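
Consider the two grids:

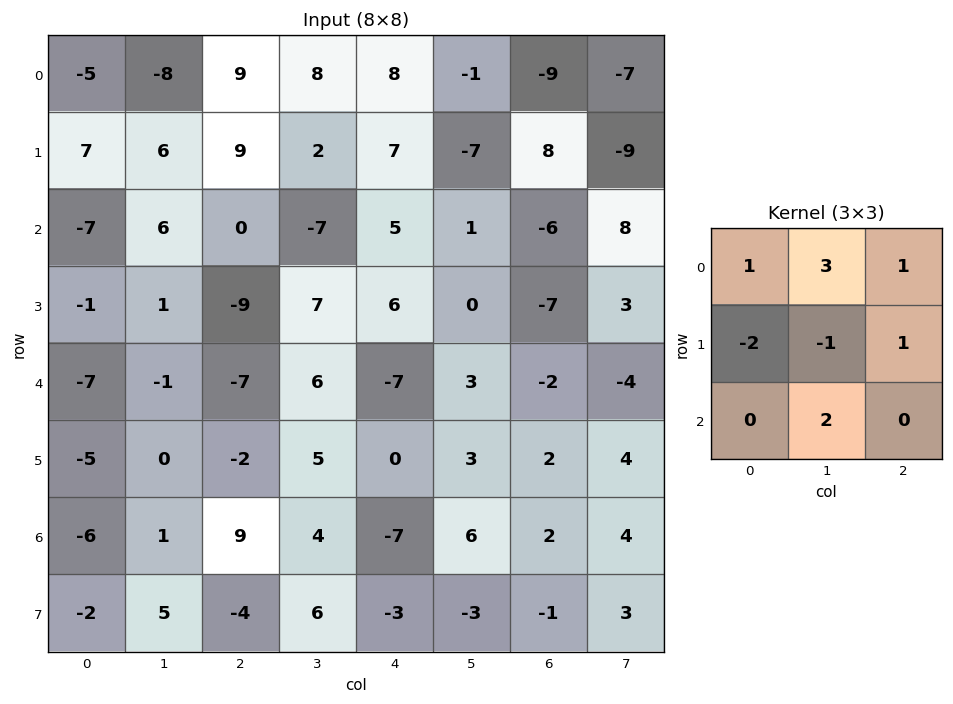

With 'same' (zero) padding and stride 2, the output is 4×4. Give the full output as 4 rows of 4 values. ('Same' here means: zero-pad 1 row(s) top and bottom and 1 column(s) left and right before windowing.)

Output[0,0]: The receptive field on the zero-padded input at this output position is [0 0 0 / 0 -5 -8 / 0 7 6]. Elementwise product with the kernel and sum: 0·1 + 0·3 + 0·1 + 0·-2 + -5·-1 + -8·1 + 7·2.
Output[0,1]: The receptive field on the zero-padded input at this output position is [0 0 0 / -8 9 8 / 6 9 2]. Elementwise product with the kernel and sum: 0·1 + 0·3 + 0·1 + -8·-2 + 9·-1 + 8·1 + 9·2.

11 33 -11 20
38 -2 38 6
-6 -8 23 -22
-12 -16 7 1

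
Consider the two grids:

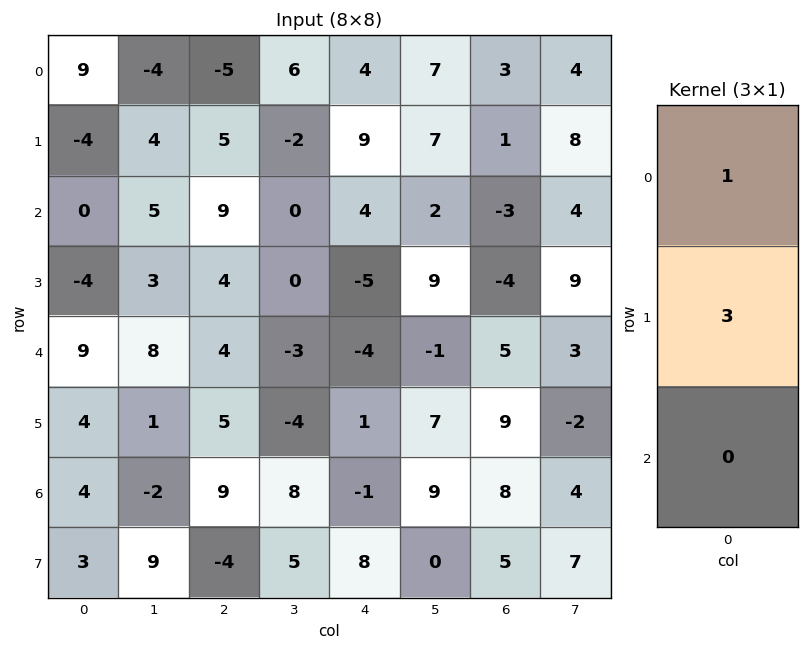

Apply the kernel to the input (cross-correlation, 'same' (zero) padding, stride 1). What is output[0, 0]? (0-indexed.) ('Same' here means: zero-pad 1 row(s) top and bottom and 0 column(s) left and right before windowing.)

27

The receptive field on the zero-padded input at this output position is [0 / 9 / -4]. Elementwise product with the kernel and sum: 0·1 + 9·3.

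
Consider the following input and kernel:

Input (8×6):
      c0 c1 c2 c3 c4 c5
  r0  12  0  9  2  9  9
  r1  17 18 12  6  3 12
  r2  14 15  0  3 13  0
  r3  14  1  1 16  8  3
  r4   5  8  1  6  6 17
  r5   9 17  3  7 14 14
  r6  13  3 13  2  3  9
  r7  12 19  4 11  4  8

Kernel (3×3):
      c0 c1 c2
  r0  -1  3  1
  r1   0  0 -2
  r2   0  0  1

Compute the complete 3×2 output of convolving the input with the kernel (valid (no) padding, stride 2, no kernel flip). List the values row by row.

-27 13
30 12
27 -2

Output[0,0]: The receptive field on the input at this output position is [12 0 9 / 17 18 12 / 14 15 0]. Elementwise product with the kernel and sum: 12·-1 + 0·3 + 9·1 + 12·-2 + 0·1.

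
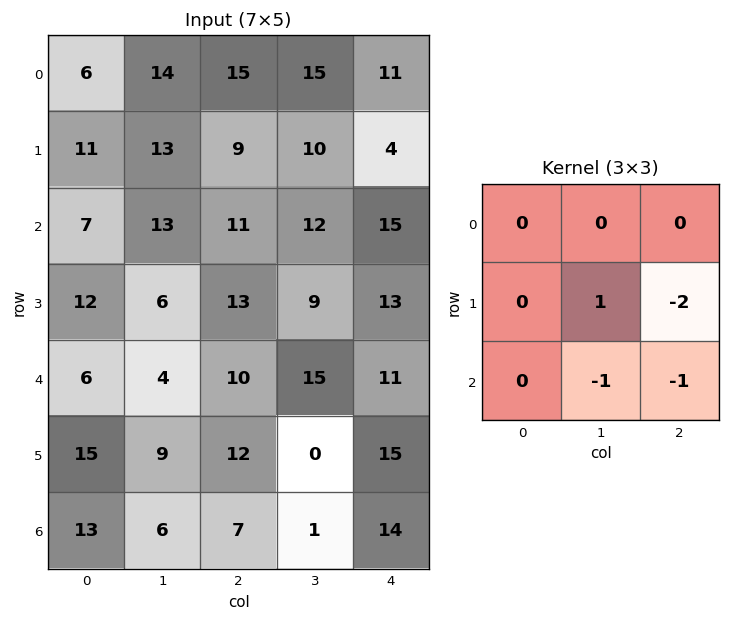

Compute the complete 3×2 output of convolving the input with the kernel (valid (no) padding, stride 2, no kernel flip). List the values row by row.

Output[0,0]: The receptive field on the input at this output position is [6 14 15 / 11 13 9 / 7 13 11]. Elementwise product with the kernel and sum: 13·1 + 9·-2 + 13·-1 + 11·-1.

-29 -25
-34 -43
-28 -45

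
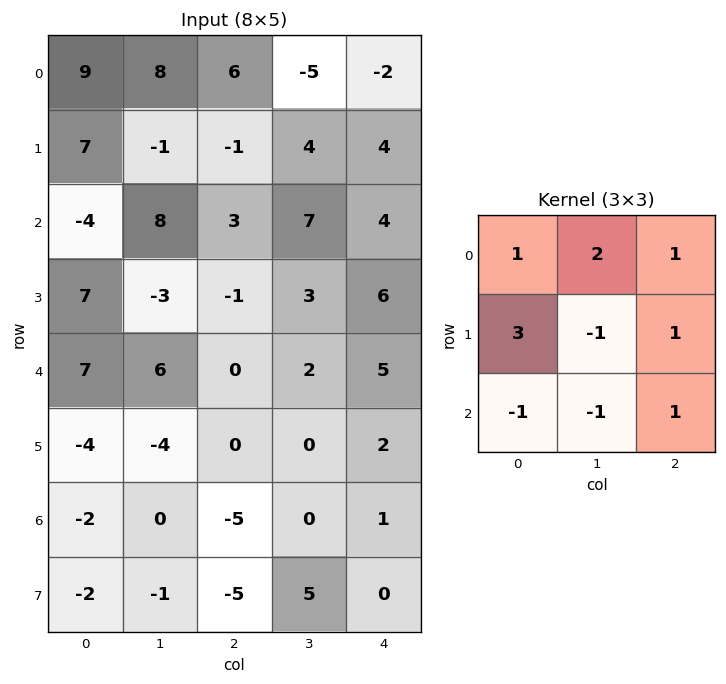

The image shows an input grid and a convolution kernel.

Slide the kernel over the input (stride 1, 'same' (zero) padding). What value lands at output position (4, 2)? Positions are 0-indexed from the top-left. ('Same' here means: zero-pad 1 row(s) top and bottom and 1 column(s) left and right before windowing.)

The receptive field on the zero-padded input at this output position is [-3 -1 3 / 6 0 2 / -4 0 0]. Elementwise product with the kernel and sum: -3·1 + -1·2 + 3·1 + 6·3 + 0·-1 + 2·1 + -4·-1 + 0·-1 + 0·1.

22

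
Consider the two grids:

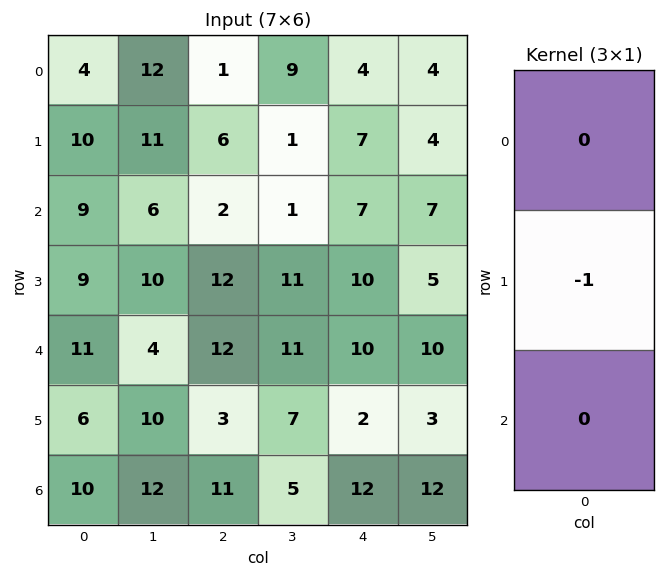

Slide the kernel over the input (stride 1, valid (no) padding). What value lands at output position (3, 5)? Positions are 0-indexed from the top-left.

-10

The receptive field on the input at this output position is [5 / 10 / 3]. Elementwise product with the kernel and sum: 10·-1.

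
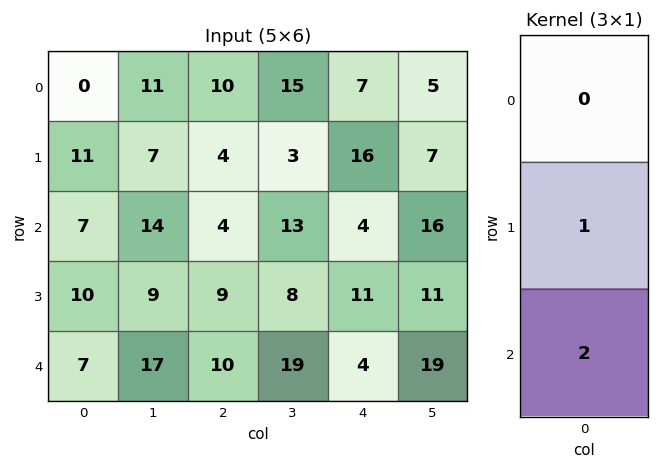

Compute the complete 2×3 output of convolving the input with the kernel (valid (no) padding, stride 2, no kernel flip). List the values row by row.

25 12 24
24 29 19

Output[0,0]: The receptive field on the input at this output position is [0 / 11 / 7]. Elementwise product with the kernel and sum: 11·1 + 7·2.
Output[0,1]: The receptive field on the input at this output position is [10 / 4 / 4]. Elementwise product with the kernel and sum: 4·1 + 4·2.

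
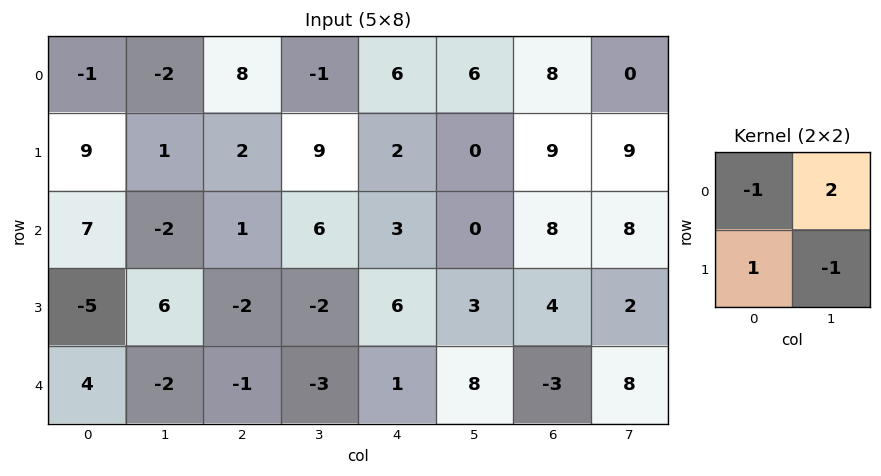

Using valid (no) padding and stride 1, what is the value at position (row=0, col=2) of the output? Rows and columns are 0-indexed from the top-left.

The receptive field on the input at this output position is [8 -1 / 2 9]. Elementwise product with the kernel and sum: 8·-1 + -1·2 + 2·1 + 9·-1.

-17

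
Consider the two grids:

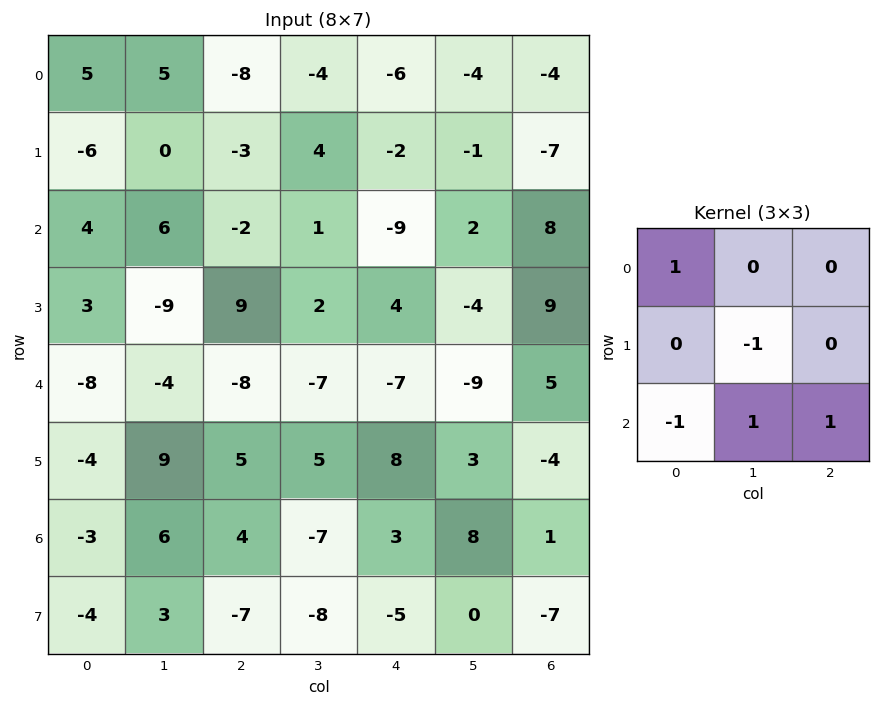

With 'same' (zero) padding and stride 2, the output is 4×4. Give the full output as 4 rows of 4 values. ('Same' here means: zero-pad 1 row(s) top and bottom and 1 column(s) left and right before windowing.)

-11 9 -1 -2
-10 22 11 4
13 0 15 -16
2 -13 5 -5

Output[0,0]: The receptive field on the zero-padded input at this output position is [0 0 0 / 0 5 5 / 0 -6 0]. Elementwise product with the kernel and sum: 0·1 + 5·-1 + 0·-1 + -6·1 + 0·1.
Output[0,1]: The receptive field on the zero-padded input at this output position is [0 0 0 / 5 -8 -4 / 0 -3 4]. Elementwise product with the kernel and sum: 0·1 + -8·-1 + 0·-1 + -3·1 + 4·1.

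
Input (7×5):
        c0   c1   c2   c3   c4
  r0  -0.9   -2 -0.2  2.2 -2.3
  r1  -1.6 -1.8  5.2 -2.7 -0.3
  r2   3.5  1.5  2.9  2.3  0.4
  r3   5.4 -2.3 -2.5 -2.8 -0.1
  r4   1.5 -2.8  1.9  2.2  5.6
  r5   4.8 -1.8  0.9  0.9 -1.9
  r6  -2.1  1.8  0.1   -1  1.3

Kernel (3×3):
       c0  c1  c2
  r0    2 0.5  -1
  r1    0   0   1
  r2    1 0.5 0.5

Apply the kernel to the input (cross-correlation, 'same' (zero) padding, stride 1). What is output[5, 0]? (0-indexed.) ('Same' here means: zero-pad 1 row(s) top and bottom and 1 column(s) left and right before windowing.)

1.6

The receptive field on the zero-padded input at this output position is [0 1.5 -2.8 / 0 4.8 -1.8 / 0 -2.1 1.8]. Elementwise product with the kernel and sum: 0·2 + 1.5·0.5 + -2.8·-1 + -1.8·1 + 0·1 + -2.1·0.5 + 1.8·0.5.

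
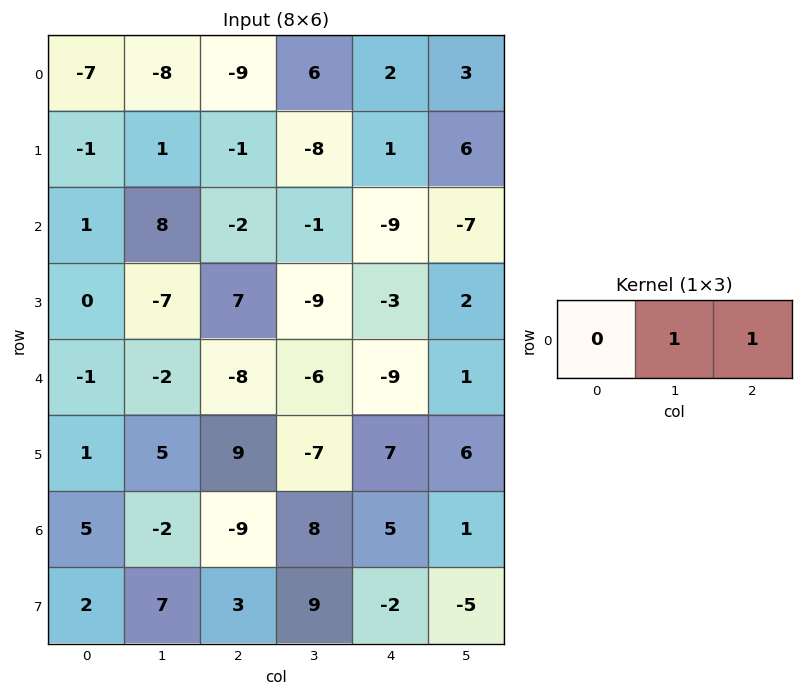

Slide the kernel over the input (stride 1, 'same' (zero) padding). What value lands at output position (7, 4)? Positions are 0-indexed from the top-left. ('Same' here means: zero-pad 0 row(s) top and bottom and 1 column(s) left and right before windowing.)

The receptive field on the zero-padded input at this output position is [9 -2 -5]. Elementwise product with the kernel and sum: -2·1 + -5·1.

-7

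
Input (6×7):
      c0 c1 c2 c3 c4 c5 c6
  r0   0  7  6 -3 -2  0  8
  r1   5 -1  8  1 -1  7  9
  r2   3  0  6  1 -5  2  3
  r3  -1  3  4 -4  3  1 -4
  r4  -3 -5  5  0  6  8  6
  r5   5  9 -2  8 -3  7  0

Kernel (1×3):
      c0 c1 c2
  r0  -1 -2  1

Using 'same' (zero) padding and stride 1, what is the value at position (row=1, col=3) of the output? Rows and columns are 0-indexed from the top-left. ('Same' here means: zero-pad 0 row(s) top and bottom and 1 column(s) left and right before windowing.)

-11

The receptive field on the zero-padded input at this output position is [8 1 -1]. Elementwise product with the kernel and sum: 8·-1 + 1·-2 + -1·1.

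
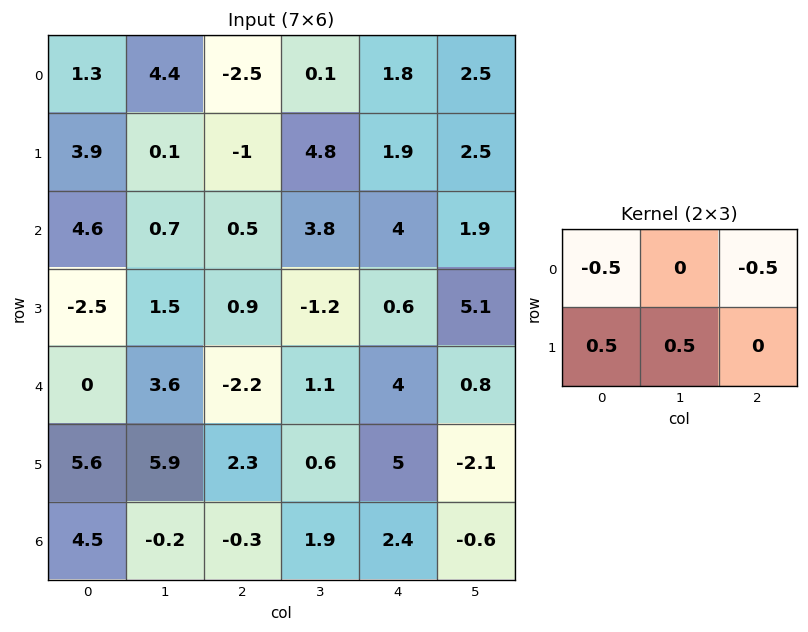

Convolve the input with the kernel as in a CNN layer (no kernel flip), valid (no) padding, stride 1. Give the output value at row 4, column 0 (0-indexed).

The receptive field on the input at this output position is [0 3.6 -2.2 / 5.6 5.9 2.3]. Elementwise product with the kernel and sum: 0·-0.5 + -2.2·-0.5 + 5.6·0.5 + 5.9·0.5.

6.85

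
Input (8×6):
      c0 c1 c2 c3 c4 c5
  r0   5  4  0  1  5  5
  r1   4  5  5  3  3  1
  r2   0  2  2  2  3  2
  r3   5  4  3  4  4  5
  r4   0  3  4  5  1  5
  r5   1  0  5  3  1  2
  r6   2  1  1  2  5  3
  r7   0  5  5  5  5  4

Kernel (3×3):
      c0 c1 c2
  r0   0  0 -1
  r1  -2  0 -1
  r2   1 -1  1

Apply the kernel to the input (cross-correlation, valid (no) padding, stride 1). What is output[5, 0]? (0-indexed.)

-10

The receptive field on the input at this output position is [1 0 5 / 2 1 1 / 0 5 5]. Elementwise product with the kernel and sum: 5·-1 + 2·-2 + 1·-1 + 0·1 + 5·-1 + 5·1.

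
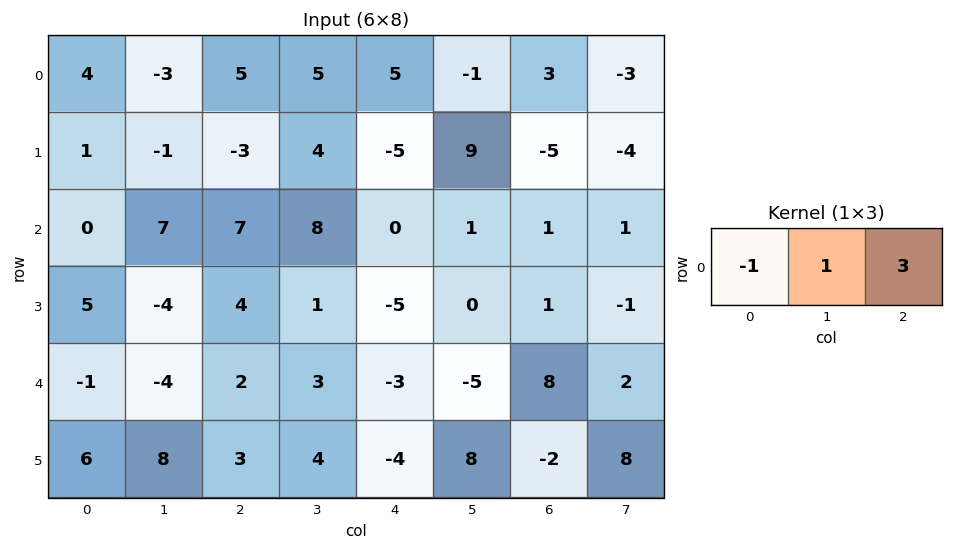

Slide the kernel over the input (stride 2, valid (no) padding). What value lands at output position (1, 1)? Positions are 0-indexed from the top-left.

1

The receptive field on the input at this output position is [7 8 0]. Elementwise product with the kernel and sum: 7·-1 + 8·1 + 0·3.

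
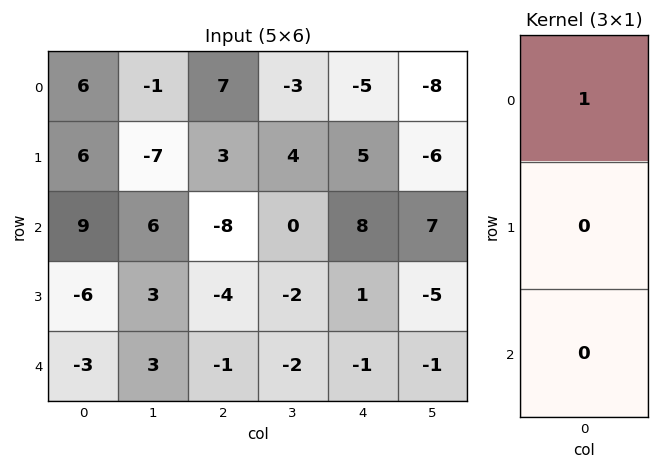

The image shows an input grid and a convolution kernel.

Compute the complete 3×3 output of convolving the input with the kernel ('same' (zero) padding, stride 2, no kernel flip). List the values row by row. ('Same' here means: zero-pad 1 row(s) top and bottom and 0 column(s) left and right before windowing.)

0 0 0
6 3 5
-6 -4 1

Output[0,0]: The receptive field on the zero-padded input at this output position is [0 / 6 / 6]. Elementwise product with the kernel and sum: 0·1.
Output[0,1]: The receptive field on the zero-padded input at this output position is [0 / 7 / 3]. Elementwise product with the kernel and sum: 0·1.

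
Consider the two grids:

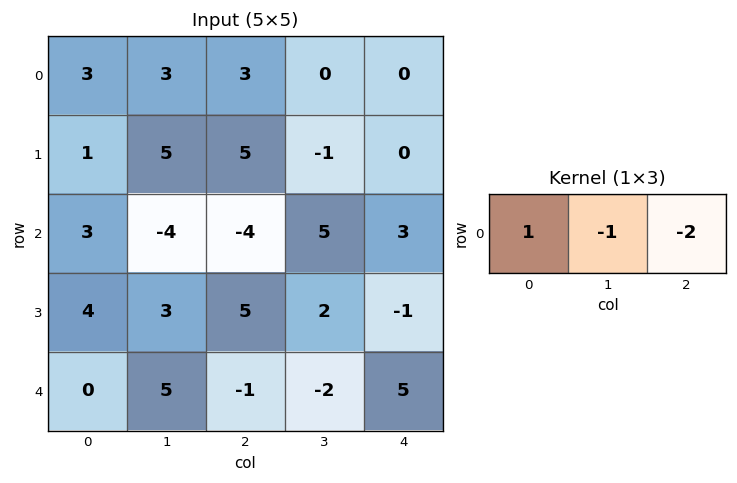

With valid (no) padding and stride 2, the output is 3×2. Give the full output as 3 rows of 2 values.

Output[0,0]: The receptive field on the input at this output position is [3 3 3]. Elementwise product with the kernel and sum: 3·1 + 3·-1 + 3·-2.

-6 3
15 -15
-3 -9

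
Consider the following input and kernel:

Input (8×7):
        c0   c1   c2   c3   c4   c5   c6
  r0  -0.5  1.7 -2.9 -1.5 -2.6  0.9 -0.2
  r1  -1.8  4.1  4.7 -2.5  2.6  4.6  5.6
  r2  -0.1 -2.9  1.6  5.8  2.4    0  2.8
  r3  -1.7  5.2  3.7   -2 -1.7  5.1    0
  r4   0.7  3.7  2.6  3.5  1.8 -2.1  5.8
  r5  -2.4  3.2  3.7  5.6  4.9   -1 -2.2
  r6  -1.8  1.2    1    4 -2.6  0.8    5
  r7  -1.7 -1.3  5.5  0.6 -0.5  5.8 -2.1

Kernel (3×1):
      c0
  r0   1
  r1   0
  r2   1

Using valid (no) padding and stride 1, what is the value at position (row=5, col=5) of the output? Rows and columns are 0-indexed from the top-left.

4.8

The receptive field on the input at this output position is [-1 / 0.8 / 5.8]. Elementwise product with the kernel and sum: -1·1 + 5.8·1.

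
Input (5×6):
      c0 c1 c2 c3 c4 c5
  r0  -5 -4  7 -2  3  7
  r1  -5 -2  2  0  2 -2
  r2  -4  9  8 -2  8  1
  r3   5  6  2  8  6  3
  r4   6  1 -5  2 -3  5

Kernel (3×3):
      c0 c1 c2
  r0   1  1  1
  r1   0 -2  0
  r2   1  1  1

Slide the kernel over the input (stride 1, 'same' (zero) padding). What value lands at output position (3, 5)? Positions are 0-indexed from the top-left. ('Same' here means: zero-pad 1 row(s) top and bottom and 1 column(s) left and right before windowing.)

The receptive field on the zero-padded input at this output position is [8 1 0 / 6 3 0 / -3 5 0]. Elementwise product with the kernel and sum: 8·1 + 1·1 + 0·1 + 3·-2 + -3·1 + 5·1 + 0·1.

5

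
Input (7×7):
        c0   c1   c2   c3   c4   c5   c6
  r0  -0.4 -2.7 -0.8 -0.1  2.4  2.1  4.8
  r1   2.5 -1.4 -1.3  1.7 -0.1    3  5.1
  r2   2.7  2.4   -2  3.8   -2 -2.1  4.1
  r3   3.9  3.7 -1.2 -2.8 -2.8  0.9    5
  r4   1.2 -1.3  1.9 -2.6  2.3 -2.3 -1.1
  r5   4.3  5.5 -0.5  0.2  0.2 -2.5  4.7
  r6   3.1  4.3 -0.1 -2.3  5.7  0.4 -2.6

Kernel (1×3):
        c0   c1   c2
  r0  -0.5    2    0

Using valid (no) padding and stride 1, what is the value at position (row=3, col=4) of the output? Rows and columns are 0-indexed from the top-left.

The receptive field on the input at this output position is [-2.8 0.9 5]. Elementwise product with the kernel and sum: -2.8·-0.5 + 0.9·2.

3.2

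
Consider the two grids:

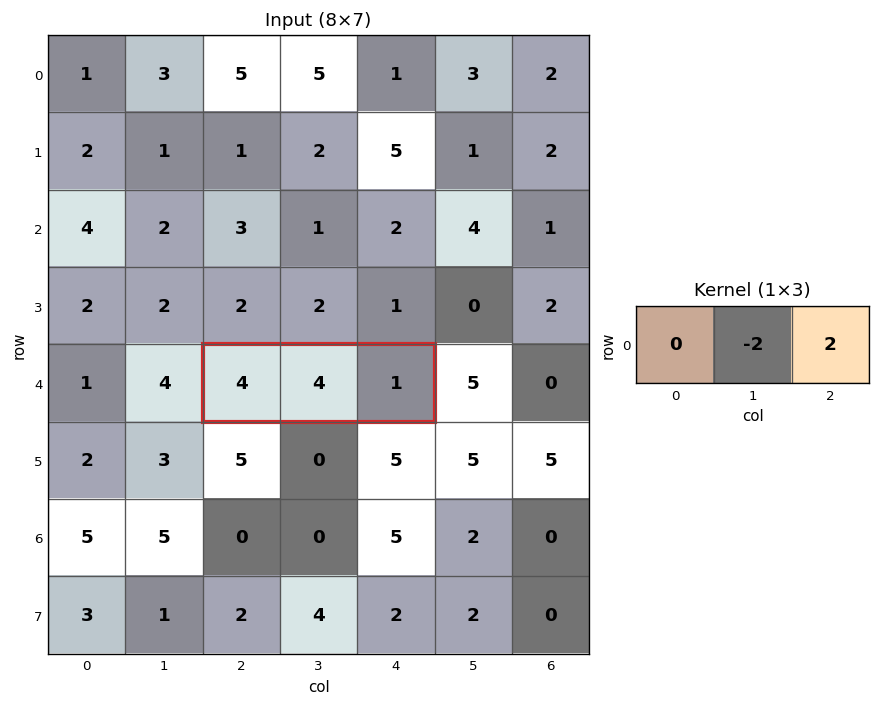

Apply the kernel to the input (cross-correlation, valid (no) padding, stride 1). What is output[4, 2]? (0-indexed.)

-6

The receptive field on the input at this output position is [4 4 1]. Elementwise product with the kernel and sum: 4·-2 + 1·2.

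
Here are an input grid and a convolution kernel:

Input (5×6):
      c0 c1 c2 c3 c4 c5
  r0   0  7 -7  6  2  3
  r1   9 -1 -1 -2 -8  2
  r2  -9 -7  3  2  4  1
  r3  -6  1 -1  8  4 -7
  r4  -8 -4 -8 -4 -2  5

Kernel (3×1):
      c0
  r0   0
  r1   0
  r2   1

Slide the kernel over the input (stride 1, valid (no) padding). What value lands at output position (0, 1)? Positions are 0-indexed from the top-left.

-7

The receptive field on the input at this output position is [7 / -1 / -7]. Elementwise product with the kernel and sum: -7·1.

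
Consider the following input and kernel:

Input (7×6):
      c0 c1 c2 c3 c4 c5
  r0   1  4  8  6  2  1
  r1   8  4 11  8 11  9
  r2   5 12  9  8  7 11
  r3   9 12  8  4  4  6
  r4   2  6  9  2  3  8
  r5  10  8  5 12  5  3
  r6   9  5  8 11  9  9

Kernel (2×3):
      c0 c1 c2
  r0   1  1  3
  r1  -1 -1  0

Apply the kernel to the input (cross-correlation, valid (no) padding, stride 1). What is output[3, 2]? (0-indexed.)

13

The receptive field on the input at this output position is [8 4 4 / 9 2 3]. Elementwise product with the kernel and sum: 8·1 + 4·1 + 4·3 + 9·-1 + 2·-1.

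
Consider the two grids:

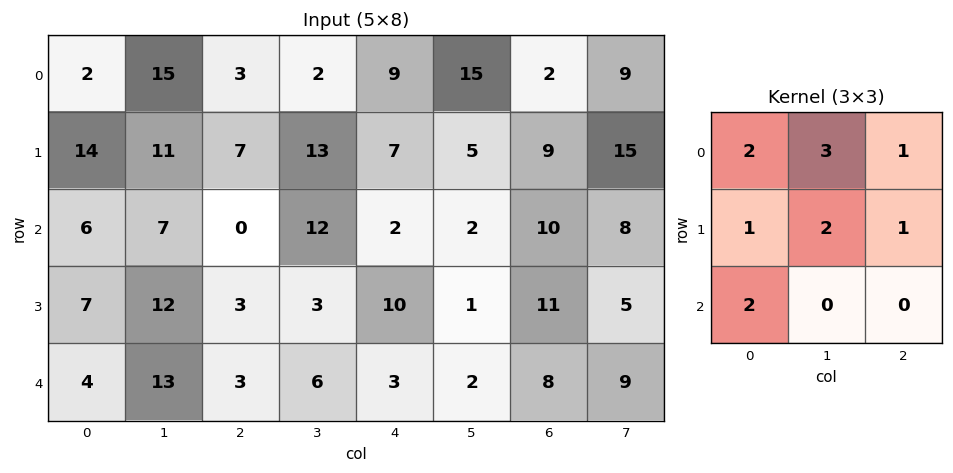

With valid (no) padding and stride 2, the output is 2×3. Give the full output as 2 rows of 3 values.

107 61 95
75 63 49

Output[0,0]: The receptive field on the input at this output position is [2 15 3 / 14 11 7 / 6 7 0]. Elementwise product with the kernel and sum: 2·2 + 15·3 + 3·1 + 14·1 + 11·2 + 7·1 + 6·2.
Output[0,1]: The receptive field on the input at this output position is [3 2 9 / 7 13 7 / 0 12 2]. Elementwise product with the kernel and sum: 3·2 + 2·3 + 9·1 + 7·1 + 13·2 + 7·1 + 0·2.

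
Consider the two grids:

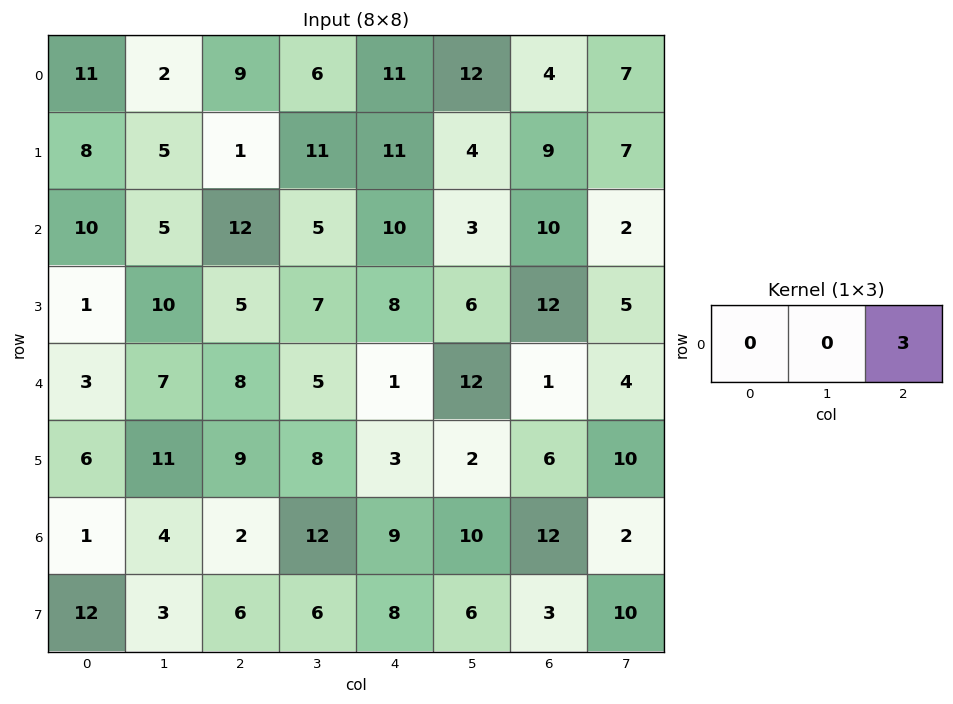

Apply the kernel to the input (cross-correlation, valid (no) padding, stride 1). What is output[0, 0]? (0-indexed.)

27

The receptive field on the input at this output position is [11 2 9]. Elementwise product with the kernel and sum: 9·3.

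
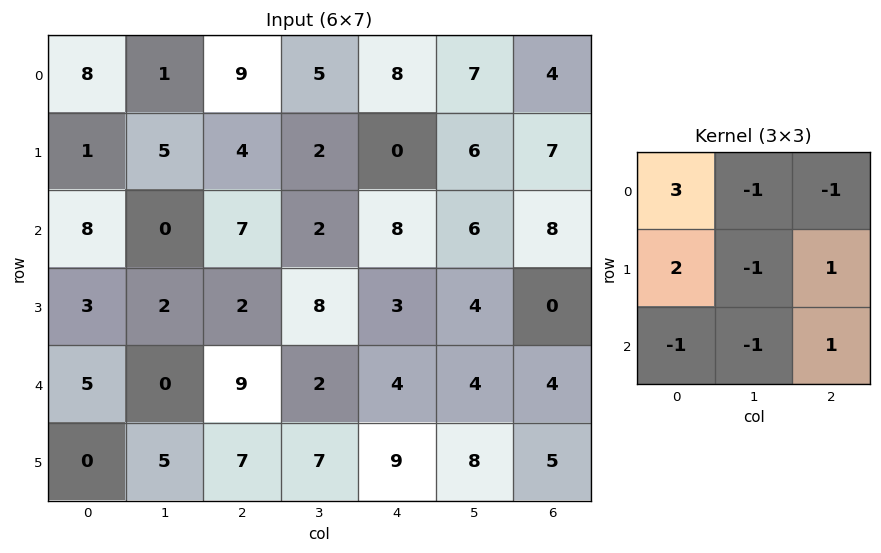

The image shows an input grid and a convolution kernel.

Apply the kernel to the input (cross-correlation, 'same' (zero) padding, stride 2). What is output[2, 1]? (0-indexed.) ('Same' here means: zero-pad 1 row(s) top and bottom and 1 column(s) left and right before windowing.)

The receptive field on the zero-padded input at this output position is [2 2 8 / 0 9 2 / 5 7 7]. Elementwise product with the kernel and sum: 2·3 + 2·-1 + 8·-1 + 0·2 + 9·-1 + 2·1 + 5·-1 + 7·-1 + 7·1.

-16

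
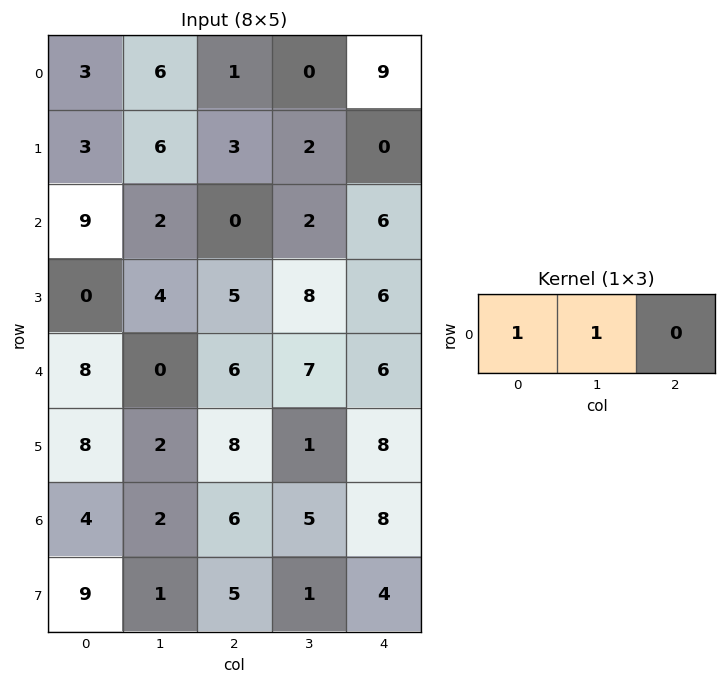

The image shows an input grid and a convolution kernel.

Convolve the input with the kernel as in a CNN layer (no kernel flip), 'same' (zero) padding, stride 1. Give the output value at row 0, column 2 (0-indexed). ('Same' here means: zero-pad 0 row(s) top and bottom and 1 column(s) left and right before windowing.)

7

The receptive field on the zero-padded input at this output position is [6 1 0]. Elementwise product with the kernel and sum: 6·1 + 1·1.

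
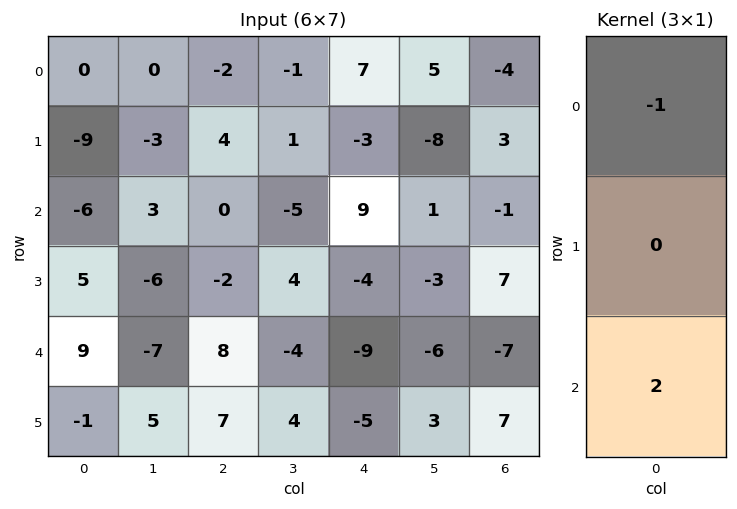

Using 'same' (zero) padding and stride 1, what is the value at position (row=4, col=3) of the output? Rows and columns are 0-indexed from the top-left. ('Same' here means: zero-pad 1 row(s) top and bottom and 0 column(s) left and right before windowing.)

4

The receptive field on the zero-padded input at this output position is [4 / -4 / 4]. Elementwise product with the kernel and sum: 4·-1 + 4·2.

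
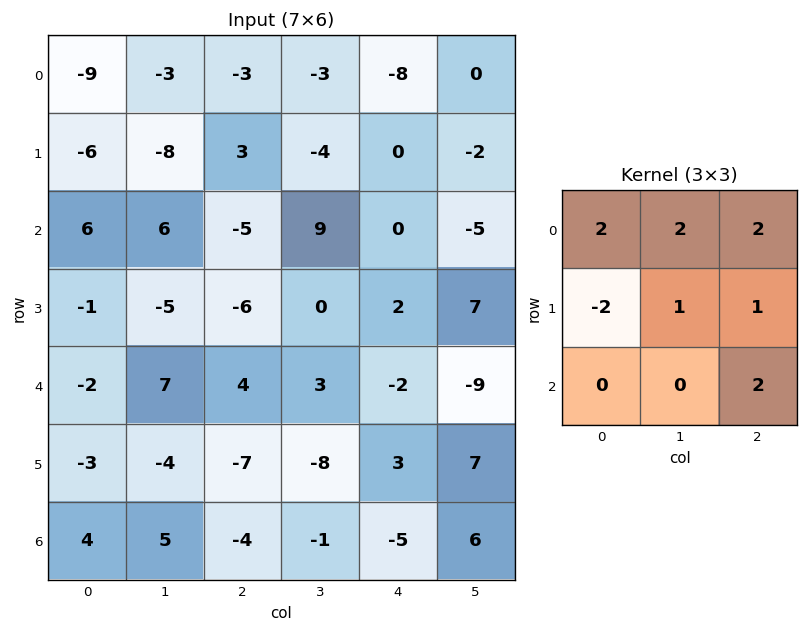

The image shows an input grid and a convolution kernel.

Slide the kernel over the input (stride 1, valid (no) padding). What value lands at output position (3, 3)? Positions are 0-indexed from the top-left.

15

The receptive field on the input at this output position is [0 2 7 / 3 -2 -9 / -8 3 7]. Elementwise product with the kernel and sum: 0·2 + 2·2 + 7·2 + 3·-2 + -2·1 + -9·1 + 7·2.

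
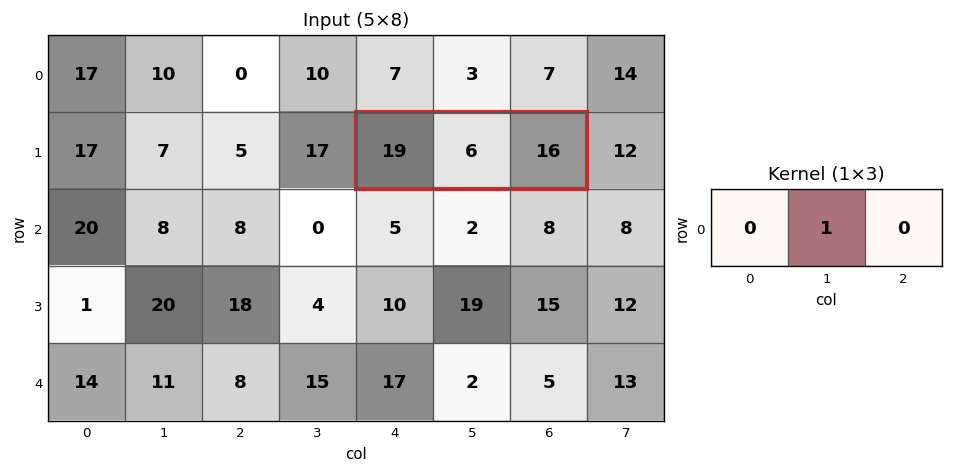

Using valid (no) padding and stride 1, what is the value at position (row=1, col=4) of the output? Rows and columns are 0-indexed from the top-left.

The receptive field on the input at this output position is [19 6 16]. Elementwise product with the kernel and sum: 6·1.

6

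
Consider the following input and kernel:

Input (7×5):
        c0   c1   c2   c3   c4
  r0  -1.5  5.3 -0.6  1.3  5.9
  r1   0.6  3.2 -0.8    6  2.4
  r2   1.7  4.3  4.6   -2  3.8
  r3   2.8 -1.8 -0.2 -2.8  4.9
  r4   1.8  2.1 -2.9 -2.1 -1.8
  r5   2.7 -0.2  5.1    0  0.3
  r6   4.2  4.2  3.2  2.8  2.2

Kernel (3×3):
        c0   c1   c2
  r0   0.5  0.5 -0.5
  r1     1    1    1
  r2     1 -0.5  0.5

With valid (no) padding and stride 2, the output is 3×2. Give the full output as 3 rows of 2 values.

Output[0,0]: The receptive field on the input at this output position is [-1.5 5.3 -0.6 / 0.6 3.2 -0.8 / 1.7 4.3 4.6]. Elementwise product with the kernel and sum: -1.5·0.5 + 5.3·0.5 + -0.6·-0.5 + 0.6·1 + 3.2·1 + -0.8·1 + 1.7·1 + 4.3·-0.5 + 4.6·0.5.

7.05 12.5
0.8 -1.45
14.7 6.7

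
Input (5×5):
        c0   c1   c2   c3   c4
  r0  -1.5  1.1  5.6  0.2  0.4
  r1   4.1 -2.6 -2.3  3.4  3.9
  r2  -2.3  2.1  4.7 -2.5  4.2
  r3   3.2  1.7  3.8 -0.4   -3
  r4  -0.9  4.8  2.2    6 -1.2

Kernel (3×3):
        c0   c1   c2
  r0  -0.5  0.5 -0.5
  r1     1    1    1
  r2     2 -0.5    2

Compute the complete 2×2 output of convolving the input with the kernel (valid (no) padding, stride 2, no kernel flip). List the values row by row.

Output[0,0]: The receptive field on the input at this output position is [-1.5 1.1 5.6 / 4.1 -2.6 -2.3 / -2.3 2.1 4.7]. Elementwise product with the kernel and sum: -1.5·-0.5 + 1.1·0.5 + 5.6·-0.5 + 4.1·1 + -2.6·1 + -2.3·1 + -2.3·2 + 2.1·-0.5 + 4.7·2.

1.45 21.15
8.75 -6.3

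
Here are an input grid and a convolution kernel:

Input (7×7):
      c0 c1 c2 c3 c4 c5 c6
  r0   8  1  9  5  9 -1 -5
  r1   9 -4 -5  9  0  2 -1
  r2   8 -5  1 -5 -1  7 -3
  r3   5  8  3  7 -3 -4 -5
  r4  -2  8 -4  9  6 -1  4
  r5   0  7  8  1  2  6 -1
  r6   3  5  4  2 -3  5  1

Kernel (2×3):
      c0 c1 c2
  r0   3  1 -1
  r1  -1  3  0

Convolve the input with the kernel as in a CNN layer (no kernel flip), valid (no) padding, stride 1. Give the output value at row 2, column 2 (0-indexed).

The receptive field on the input at this output position is [1 -5 -1 / 3 7 -3]. Elementwise product with the kernel and sum: 1·3 + -5·1 + -1·-1 + 3·-1 + 7·3.

17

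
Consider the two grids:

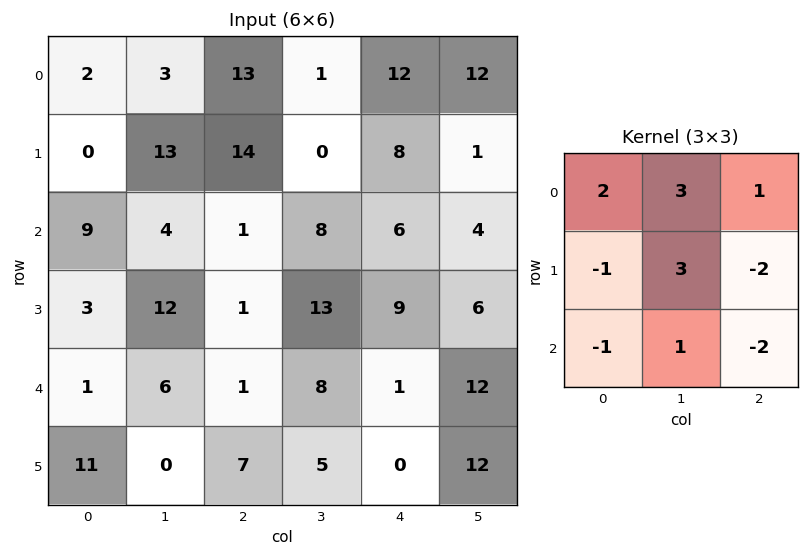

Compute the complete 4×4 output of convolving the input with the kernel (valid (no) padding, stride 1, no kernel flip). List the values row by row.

30 56 6 62
61 14 41 11
65 -37 57 9
33 18 69 1

Output[0,0]: The receptive field on the input at this output position is [2 3 13 / 0 13 14 / 9 4 1]. Elementwise product with the kernel and sum: 2·2 + 3·3 + 13·1 + 0·-1 + 13·3 + 14·-2 + 9·-1 + 4·1 + 1·-2.
Output[0,1]: The receptive field on the input at this output position is [3 13 1 / 13 14 0 / 4 1 8]. Elementwise product with the kernel and sum: 3·2 + 13·3 + 1·1 + 13·-1 + 14·3 + 0·-2 + 4·-1 + 1·1 + 8·-2.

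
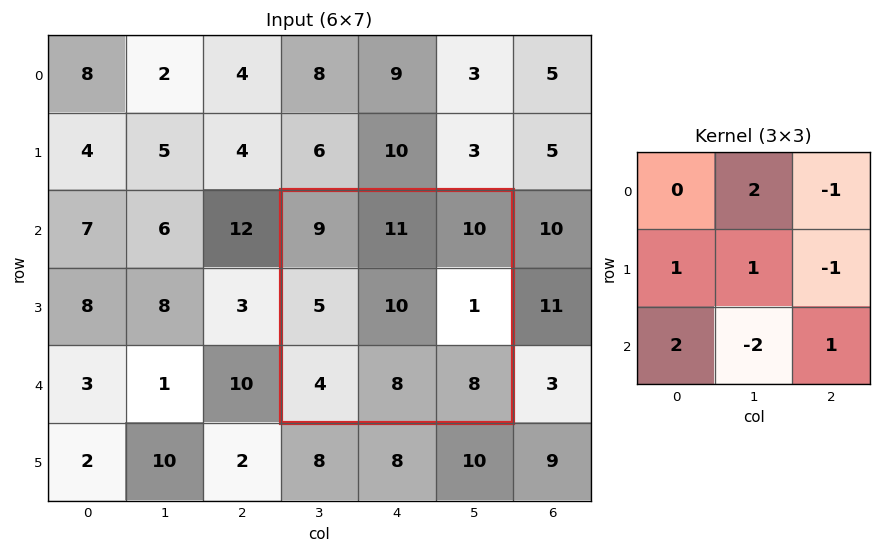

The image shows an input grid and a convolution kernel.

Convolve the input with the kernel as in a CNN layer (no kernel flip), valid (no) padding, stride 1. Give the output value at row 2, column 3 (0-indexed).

The receptive field on the input at this output position is [9 11 10 / 5 10 1 / 4 8 8]. Elementwise product with the kernel and sum: 11·2 + 10·-1 + 5·1 + 10·1 + 1·-1 + 4·2 + 8·-2 + 8·1.

26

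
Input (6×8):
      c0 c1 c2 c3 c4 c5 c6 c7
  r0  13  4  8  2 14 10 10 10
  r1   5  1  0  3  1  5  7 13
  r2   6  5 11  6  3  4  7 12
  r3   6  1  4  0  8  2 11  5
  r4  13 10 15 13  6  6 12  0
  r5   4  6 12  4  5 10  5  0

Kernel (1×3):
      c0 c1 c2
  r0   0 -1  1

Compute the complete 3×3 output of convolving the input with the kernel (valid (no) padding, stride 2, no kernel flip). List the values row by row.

4 12 0
6 -3 3
5 -7 6

Output[0,0]: The receptive field on the input at this output position is [13 4 8]. Elementwise product with the kernel and sum: 4·-1 + 8·1.
Output[0,1]: The receptive field on the input at this output position is [8 2 14]. Elementwise product with the kernel and sum: 2·-1 + 14·1.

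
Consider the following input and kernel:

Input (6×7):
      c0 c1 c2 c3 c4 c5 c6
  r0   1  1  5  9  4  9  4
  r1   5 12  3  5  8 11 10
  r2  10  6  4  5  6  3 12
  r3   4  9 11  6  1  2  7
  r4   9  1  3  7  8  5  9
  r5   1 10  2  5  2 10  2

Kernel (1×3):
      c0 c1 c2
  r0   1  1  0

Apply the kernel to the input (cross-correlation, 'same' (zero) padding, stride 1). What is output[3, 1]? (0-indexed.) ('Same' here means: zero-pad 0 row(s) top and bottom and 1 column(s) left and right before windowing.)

13

The receptive field on the zero-padded input at this output position is [4 9 11]. Elementwise product with the kernel and sum: 4·1 + 9·1.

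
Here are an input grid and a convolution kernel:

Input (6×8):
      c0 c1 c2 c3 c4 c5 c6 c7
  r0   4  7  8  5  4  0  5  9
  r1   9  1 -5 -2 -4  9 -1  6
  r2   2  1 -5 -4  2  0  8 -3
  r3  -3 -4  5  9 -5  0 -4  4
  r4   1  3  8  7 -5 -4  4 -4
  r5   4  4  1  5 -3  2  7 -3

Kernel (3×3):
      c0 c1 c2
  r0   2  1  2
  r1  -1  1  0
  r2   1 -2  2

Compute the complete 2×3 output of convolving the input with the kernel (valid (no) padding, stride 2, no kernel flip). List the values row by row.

13 39 49
5 -22 36

Output[0,0]: The receptive field on the input at this output position is [4 7 8 / 9 1 -5 / 2 1 -5]. Elementwise product with the kernel and sum: 4·2 + 7·1 + 8·2 + 9·-1 + 1·1 + 2·1 + 1·-2 + -5·2.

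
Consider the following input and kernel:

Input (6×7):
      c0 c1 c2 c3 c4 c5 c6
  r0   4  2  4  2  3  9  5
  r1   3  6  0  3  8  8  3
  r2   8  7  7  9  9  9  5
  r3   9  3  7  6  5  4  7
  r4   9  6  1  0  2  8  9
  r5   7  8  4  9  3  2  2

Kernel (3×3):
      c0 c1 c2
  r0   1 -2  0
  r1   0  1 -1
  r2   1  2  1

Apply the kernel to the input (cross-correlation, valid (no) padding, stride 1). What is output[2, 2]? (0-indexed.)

The receptive field on the input at this output position is [7 9 9 / 7 6 5 / 1 0 2]. Elementwise product with the kernel and sum: 7·1 + 9·-2 + 6·1 + 5·-1 + 1·1 + 0·2 + 2·1.

-7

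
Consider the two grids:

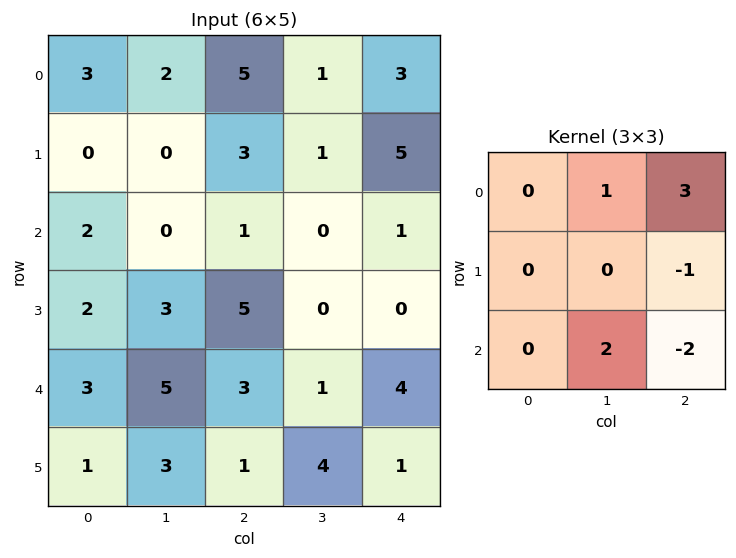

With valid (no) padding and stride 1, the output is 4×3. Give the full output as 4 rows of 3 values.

Output[0,0]: The receptive field on the input at this output position is [3 2 5 / 0 0 3 / 2 0 1]. Elementwise product with the kernel and sum: 2·1 + 5·3 + 3·-1 + 0·2 + 1·-2.

12 9 3
4 16 15
2 5 -3
19 -2 2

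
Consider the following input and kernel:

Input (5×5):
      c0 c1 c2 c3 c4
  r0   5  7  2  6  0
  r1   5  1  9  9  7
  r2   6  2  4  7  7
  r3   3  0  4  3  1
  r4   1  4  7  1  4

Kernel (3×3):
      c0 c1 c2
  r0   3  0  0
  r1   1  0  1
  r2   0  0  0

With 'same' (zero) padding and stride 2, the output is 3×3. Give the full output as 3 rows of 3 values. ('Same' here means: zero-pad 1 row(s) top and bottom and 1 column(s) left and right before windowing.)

7 13 6
2 12 34
4 5 10

Output[0,0]: The receptive field on the zero-padded input at this output position is [0 0 0 / 0 5 7 / 0 5 1]. Elementwise product with the kernel and sum: 0·3 + 0·1 + 7·1.
Output[0,1]: The receptive field on the zero-padded input at this output position is [0 0 0 / 7 2 6 / 1 9 9]. Elementwise product with the kernel and sum: 0·3 + 7·1 + 6·1.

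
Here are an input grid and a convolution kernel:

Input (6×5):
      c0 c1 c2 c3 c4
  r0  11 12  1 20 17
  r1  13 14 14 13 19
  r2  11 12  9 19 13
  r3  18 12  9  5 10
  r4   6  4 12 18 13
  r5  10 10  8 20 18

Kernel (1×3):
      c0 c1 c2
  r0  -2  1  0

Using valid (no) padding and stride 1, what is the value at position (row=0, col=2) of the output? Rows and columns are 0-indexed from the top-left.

The receptive field on the input at this output position is [1 20 17]. Elementwise product with the kernel and sum: 1·-2 + 20·1.

18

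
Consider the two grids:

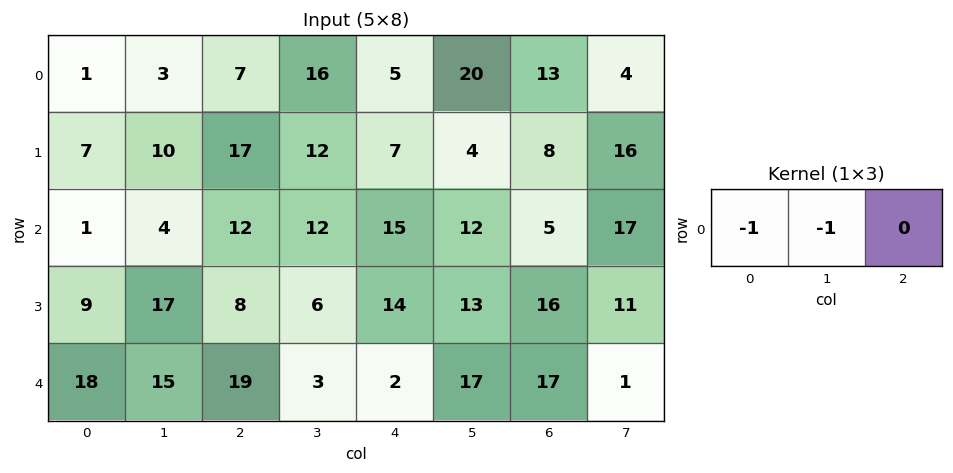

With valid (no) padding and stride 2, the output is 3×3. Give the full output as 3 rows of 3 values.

-4 -23 -25
-5 -24 -27
-33 -22 -19

Output[0,0]: The receptive field on the input at this output position is [1 3 7]. Elementwise product with the kernel and sum: 1·-1 + 3·-1.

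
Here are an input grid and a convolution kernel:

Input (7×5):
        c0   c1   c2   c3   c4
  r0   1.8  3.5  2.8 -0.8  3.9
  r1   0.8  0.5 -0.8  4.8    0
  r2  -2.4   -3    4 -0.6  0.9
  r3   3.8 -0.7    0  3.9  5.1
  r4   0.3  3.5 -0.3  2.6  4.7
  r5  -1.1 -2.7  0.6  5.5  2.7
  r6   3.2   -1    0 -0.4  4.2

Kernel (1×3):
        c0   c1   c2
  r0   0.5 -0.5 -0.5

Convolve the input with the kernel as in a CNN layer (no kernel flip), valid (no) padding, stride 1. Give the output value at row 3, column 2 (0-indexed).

-4.5

The receptive field on the input at this output position is [0 3.9 5.1]. Elementwise product with the kernel and sum: 0·0.5 + 3.9·-0.5 + 5.1·-0.5.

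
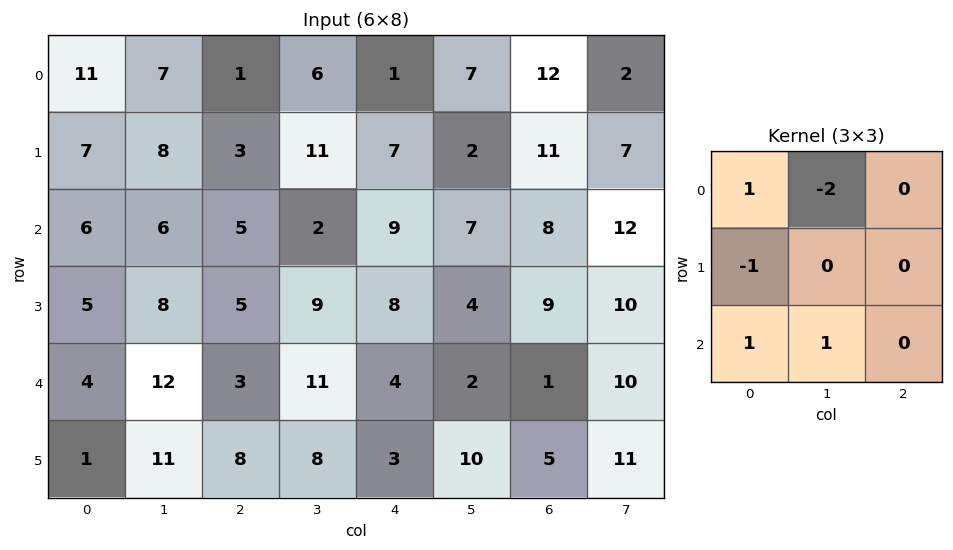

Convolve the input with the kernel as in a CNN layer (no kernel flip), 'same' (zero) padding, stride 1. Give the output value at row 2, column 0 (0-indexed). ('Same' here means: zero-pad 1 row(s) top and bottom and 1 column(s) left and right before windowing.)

The receptive field on the zero-padded input at this output position is [0 7 8 / 0 6 6 / 0 5 8]. Elementwise product with the kernel and sum: 0·1 + 7·-2 + 0·-1 + 0·1 + 5·1.

-9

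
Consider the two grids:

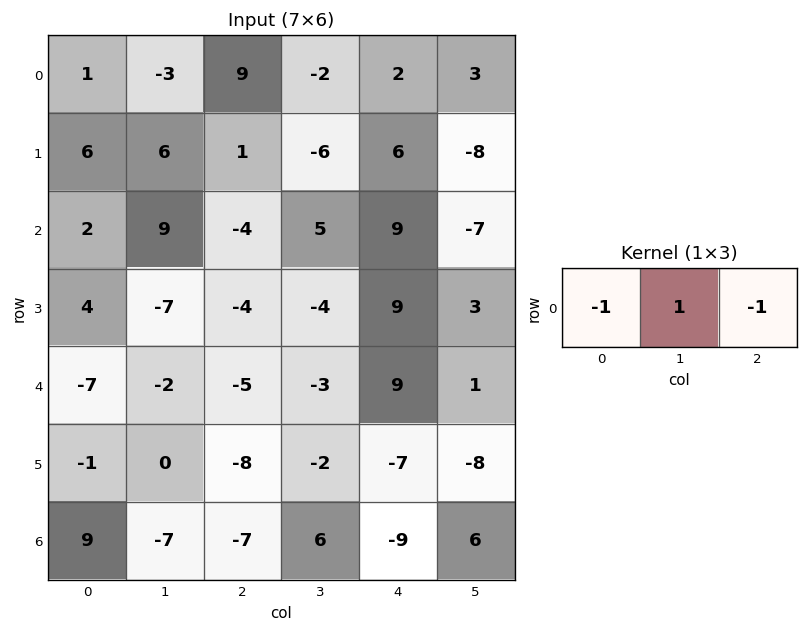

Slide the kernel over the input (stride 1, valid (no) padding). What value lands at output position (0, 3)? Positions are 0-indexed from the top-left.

1

The receptive field on the input at this output position is [-2 2 3]. Elementwise product with the kernel and sum: -2·-1 + 2·1 + 3·-1.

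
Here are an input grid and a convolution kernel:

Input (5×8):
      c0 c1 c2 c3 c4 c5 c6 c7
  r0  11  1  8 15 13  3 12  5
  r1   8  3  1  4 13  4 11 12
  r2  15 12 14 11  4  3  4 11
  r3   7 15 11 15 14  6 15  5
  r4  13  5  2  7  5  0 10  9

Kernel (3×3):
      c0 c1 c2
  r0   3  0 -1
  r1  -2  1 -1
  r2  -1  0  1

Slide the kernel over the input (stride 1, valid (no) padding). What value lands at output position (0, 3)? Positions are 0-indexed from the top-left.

35

The receptive field on the input at this output position is [15 13 3 / 4 13 4 / 11 4 3]. Elementwise product with the kernel and sum: 15·3 + 3·-1 + 4·-2 + 13·1 + 4·-1 + 11·-1 + 3·1.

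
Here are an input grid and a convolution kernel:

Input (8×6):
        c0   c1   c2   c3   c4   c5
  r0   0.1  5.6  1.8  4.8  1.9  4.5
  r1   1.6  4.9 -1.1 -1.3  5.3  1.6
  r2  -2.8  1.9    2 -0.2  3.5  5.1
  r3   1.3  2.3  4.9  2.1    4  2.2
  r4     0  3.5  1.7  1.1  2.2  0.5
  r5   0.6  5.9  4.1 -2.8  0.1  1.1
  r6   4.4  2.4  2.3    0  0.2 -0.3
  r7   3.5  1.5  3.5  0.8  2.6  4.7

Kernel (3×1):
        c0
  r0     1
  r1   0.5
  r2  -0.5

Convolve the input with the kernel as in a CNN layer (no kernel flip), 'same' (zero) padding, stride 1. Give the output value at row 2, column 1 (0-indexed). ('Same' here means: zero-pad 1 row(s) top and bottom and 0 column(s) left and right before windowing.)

The receptive field on the zero-padded input at this output position is [4.9 / 1.9 / 2.3]. Elementwise product with the kernel and sum: 4.9·1 + 1.9·0.5 + 2.3·-0.5.

4.7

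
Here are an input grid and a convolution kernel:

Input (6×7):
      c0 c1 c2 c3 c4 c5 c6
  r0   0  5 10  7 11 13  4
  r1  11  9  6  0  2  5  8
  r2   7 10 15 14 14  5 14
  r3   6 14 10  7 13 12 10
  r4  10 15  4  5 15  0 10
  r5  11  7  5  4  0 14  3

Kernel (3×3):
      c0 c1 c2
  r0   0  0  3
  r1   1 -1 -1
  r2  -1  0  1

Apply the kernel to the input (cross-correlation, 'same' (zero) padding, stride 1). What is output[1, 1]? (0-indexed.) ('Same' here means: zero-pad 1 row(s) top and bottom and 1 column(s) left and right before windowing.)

The receptive field on the zero-padded input at this output position is [0 5 10 / 11 9 6 / 7 10 15]. Elementwise product with the kernel and sum: 10·3 + 11·1 + 9·-1 + 6·-1 + 7·-1 + 15·1.

34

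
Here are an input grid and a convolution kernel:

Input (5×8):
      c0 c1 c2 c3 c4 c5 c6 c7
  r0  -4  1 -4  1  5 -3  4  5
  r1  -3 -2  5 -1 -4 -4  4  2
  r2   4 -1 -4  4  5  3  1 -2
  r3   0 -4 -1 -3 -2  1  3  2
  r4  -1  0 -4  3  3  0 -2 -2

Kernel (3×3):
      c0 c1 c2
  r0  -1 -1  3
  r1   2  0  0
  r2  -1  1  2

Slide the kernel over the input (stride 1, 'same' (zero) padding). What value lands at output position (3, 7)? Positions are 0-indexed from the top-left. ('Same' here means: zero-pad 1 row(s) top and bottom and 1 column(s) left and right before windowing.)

The receptive field on the zero-padded input at this output position is [1 -2 0 / 3 2 0 / -2 -2 0]. Elementwise product with the kernel and sum: 1·-1 + -2·-1 + 0·3 + 3·2 + -2·-1 + -2·1 + 0·2.

7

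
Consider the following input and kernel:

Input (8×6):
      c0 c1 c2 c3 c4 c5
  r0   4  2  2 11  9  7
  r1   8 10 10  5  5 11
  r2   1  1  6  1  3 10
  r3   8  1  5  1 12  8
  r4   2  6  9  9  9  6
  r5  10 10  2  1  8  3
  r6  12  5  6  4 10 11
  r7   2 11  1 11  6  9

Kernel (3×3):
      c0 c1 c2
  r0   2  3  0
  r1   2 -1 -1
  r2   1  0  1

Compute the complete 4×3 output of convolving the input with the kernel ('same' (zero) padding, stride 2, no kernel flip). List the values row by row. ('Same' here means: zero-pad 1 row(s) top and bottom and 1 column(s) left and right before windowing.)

4 6 22
23 47 23
26 22 45
24 48 33

Output[0,0]: The receptive field on the zero-padded input at this output position is [0 0 0 / 0 4 2 / 0 8 10]. Elementwise product with the kernel and sum: 0·2 + 0·3 + 0·2 + 4·-1 + 2·-1 + 0·1 + 10·1.
Output[0,1]: The receptive field on the zero-padded input at this output position is [0 0 0 / 2 2 11 / 10 10 5]. Elementwise product with the kernel and sum: 0·2 + 0·3 + 2·2 + 2·-1 + 11·-1 + 10·1 + 5·1.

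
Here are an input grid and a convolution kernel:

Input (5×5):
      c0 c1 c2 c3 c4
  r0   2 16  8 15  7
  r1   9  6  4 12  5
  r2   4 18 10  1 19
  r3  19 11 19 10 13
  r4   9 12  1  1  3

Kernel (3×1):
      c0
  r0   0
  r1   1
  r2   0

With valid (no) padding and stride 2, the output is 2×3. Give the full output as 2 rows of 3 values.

Output[0,0]: The receptive field on the input at this output position is [2 / 9 / 4]. Elementwise product with the kernel and sum: 9·1.

9 4 5
19 19 13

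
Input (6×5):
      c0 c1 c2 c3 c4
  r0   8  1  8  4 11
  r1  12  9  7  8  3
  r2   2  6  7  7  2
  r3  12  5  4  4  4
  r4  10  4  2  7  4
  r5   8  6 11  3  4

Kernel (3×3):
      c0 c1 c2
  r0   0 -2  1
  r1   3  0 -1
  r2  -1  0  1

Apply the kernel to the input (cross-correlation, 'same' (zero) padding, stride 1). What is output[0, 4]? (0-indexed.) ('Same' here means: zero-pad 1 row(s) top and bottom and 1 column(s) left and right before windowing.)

4

The receptive field on the zero-padded input at this output position is [0 0 0 / 4 11 0 / 8 3 0]. Elementwise product with the kernel and sum: 0·-2 + 0·1 + 4·3 + 0·-1 + 8·-1 + 0·1.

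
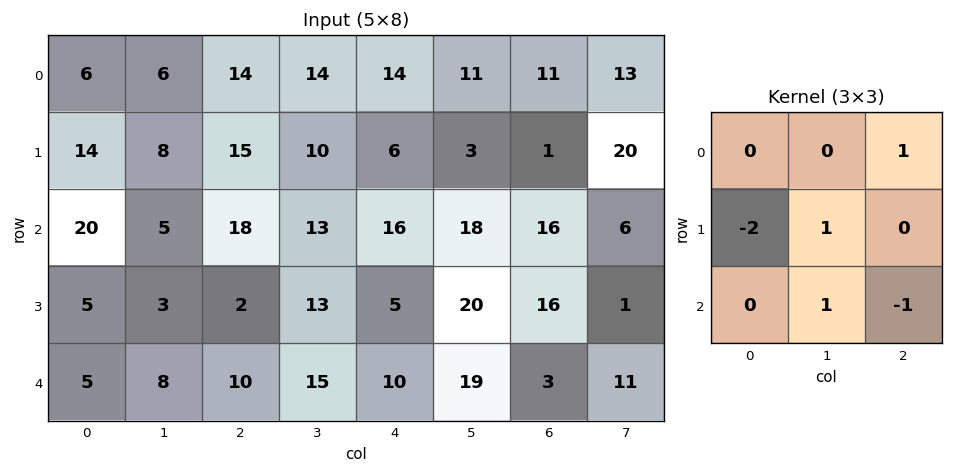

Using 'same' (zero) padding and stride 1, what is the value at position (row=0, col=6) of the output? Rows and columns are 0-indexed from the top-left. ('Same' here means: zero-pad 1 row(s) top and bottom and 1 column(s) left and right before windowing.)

The receptive field on the zero-padded input at this output position is [0 0 0 / 11 11 13 / 3 1 20]. Elementwise product with the kernel and sum: 0·1 + 11·-2 + 11·1 + 1·1 + 20·-1.

-30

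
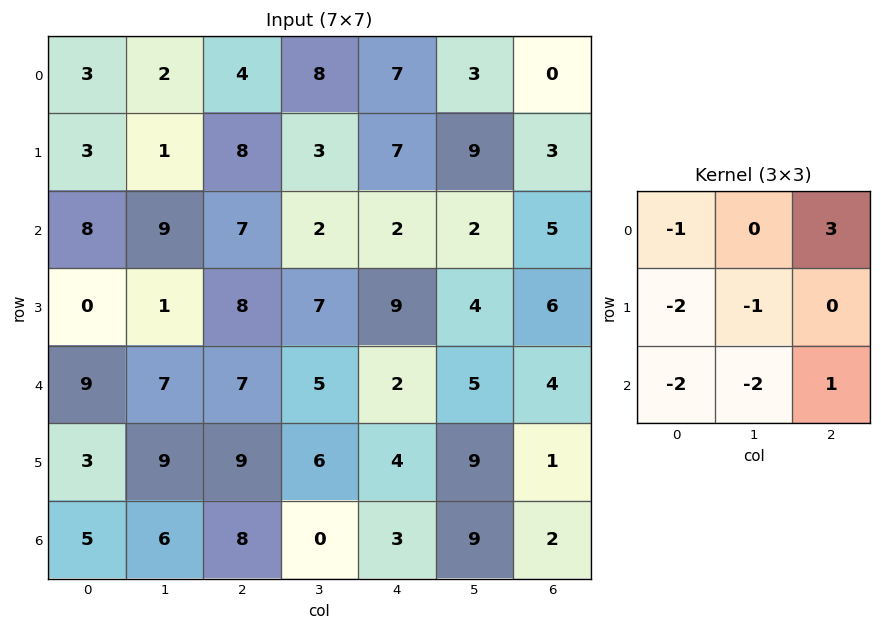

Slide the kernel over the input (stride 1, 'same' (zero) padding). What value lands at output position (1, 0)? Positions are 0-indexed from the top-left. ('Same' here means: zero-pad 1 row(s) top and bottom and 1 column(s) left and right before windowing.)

-4

The receptive field on the zero-padded input at this output position is [0 3 2 / 0 3 1 / 0 8 9]. Elementwise product with the kernel and sum: 0·-1 + 2·3 + 0·-2 + 3·-1 + 0·-2 + 8·-2 + 9·1.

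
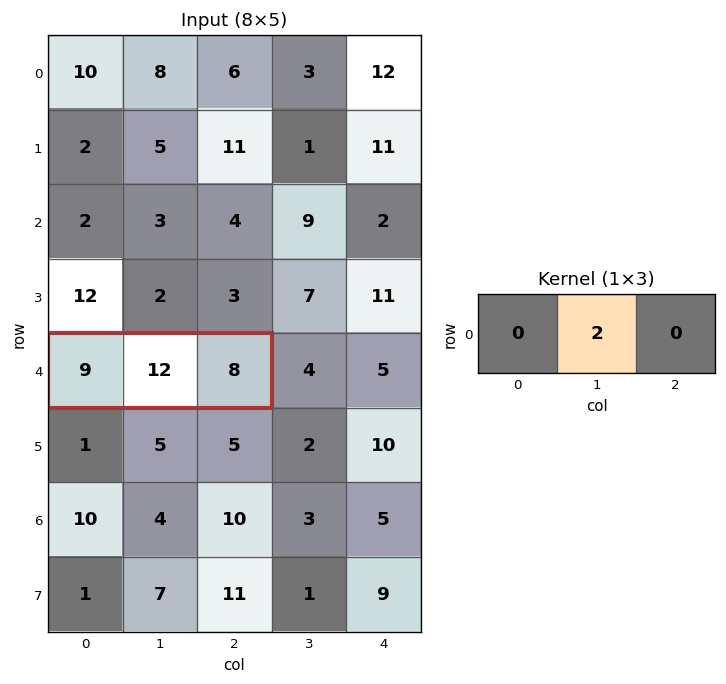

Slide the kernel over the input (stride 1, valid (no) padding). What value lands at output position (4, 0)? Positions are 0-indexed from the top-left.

The receptive field on the input at this output position is [9 12 8]. Elementwise product with the kernel and sum: 12·2.

24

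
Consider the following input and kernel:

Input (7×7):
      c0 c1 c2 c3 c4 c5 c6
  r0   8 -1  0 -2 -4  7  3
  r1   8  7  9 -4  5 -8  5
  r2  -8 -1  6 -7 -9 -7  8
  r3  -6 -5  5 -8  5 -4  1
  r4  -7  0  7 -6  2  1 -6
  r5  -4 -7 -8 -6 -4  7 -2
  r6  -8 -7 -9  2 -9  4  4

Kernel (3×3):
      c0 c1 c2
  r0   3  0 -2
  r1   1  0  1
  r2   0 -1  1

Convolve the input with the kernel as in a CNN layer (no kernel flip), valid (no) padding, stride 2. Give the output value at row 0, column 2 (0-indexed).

The receptive field on the input at this output position is [-4 7 3 / 5 -8 5 / -9 -7 8]. Elementwise product with the kernel and sum: -4·3 + 3·-2 + 5·1 + 5·1 + -7·-1 + 8·1.

7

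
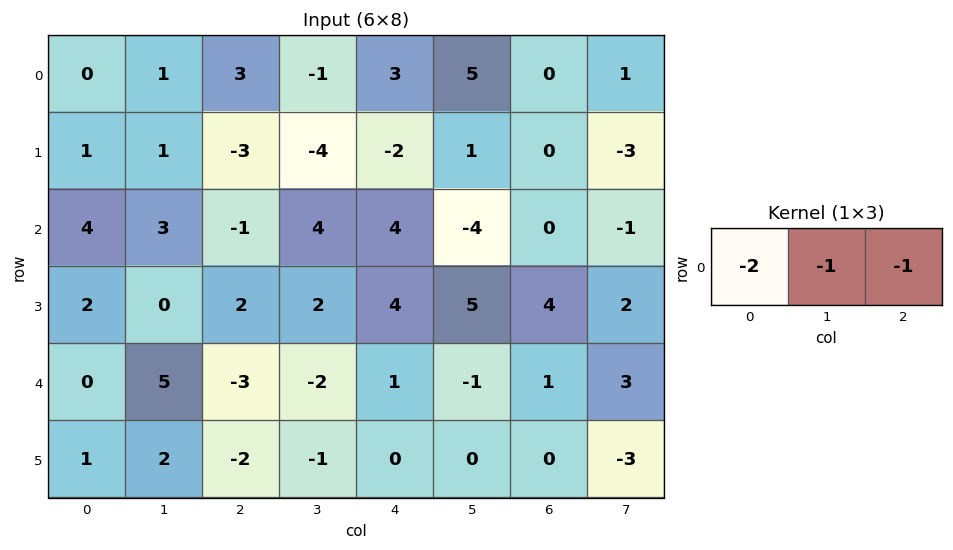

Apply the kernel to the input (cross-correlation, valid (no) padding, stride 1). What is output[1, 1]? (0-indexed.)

5

The receptive field on the input at this output position is [1 -3 -4]. Elementwise product with the kernel and sum: 1·-2 + -3·-1 + -4·-1.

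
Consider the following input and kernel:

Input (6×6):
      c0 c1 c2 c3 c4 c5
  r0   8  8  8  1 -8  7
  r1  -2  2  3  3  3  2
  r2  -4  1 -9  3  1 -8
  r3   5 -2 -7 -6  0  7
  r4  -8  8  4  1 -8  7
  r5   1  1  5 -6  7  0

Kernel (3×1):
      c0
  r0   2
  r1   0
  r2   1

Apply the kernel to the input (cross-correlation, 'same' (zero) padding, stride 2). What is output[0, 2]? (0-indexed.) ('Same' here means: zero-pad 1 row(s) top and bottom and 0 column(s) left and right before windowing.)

The receptive field on the zero-padded input at this output position is [0 / -8 / 3]. Elementwise product with the kernel and sum: 0·2 + 3·1.

3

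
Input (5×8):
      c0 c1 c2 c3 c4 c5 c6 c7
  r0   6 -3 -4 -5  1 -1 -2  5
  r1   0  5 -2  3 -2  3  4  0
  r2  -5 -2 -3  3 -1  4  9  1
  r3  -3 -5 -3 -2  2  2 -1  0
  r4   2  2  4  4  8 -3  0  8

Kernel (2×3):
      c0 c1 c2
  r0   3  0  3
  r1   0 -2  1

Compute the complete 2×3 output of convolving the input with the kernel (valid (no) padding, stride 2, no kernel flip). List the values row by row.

-6 -17 -5
-17 -6 19

Output[0,0]: The receptive field on the input at this output position is [6 -3 -4 / 0 5 -2]. Elementwise product with the kernel and sum: 6·3 + -4·3 + 5·-2 + -2·1.
Output[0,1]: The receptive field on the input at this output position is [-4 -5 1 / -2 3 -2]. Elementwise product with the kernel and sum: -4·3 + 1·3 + 3·-2 + -2·1.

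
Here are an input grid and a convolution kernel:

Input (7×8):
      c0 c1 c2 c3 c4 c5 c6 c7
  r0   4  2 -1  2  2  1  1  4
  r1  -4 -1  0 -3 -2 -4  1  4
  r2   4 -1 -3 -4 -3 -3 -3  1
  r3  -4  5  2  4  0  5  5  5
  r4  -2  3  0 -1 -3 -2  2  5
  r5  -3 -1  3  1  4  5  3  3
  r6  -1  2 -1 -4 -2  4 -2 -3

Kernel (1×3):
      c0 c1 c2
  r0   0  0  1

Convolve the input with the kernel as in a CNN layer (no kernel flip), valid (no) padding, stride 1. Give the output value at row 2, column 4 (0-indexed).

The receptive field on the input at this output position is [-3 -3 -3]. Elementwise product with the kernel and sum: -3·1.

-3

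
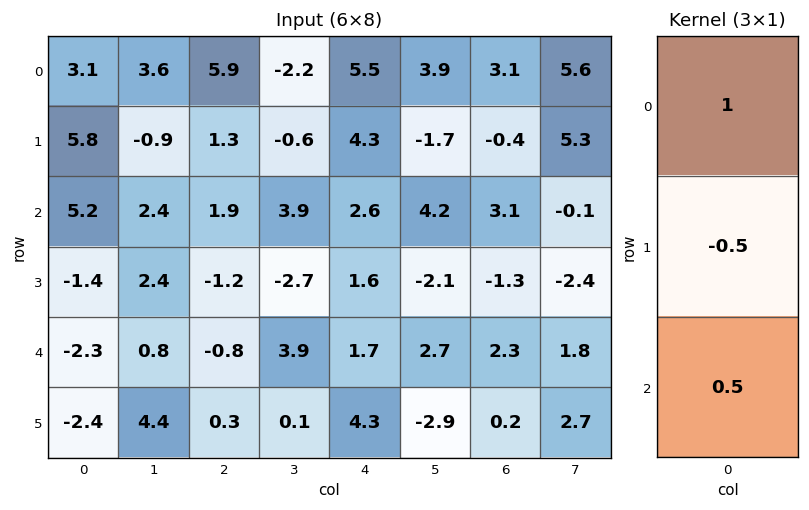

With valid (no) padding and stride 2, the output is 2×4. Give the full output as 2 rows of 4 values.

Output[0,0]: The receptive field on the input at this output position is [3.1 / 5.8 / 5.2]. Elementwise product with the kernel and sum: 3.1·1 + 5.8·-0.5 + 5.2·0.5.

2.8 6.2 4.65 4.85
4.75 2.1 2.65 4.9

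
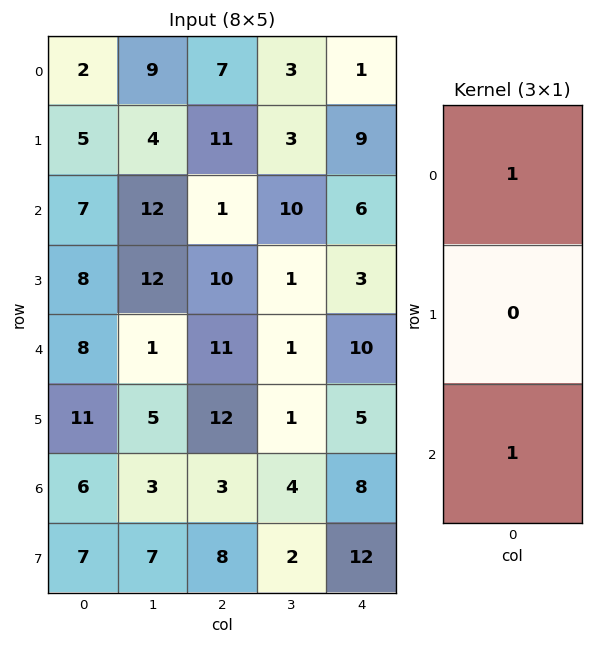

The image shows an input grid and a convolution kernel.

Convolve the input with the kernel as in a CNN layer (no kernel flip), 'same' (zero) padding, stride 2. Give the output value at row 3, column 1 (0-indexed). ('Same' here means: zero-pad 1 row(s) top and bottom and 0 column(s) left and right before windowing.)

The receptive field on the zero-padded input at this output position is [12 / 3 / 8]. Elementwise product with the kernel and sum: 12·1 + 8·1.

20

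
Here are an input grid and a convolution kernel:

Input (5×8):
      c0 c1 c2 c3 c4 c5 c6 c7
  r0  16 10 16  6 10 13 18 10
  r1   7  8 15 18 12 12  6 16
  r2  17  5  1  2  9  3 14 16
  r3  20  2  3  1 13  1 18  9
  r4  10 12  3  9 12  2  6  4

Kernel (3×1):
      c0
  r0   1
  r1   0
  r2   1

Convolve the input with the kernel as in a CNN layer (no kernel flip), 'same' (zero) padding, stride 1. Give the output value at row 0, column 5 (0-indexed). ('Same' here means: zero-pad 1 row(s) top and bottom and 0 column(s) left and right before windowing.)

12

The receptive field on the zero-padded input at this output position is [0 / 13 / 12]. Elementwise product with the kernel and sum: 0·1 + 12·1.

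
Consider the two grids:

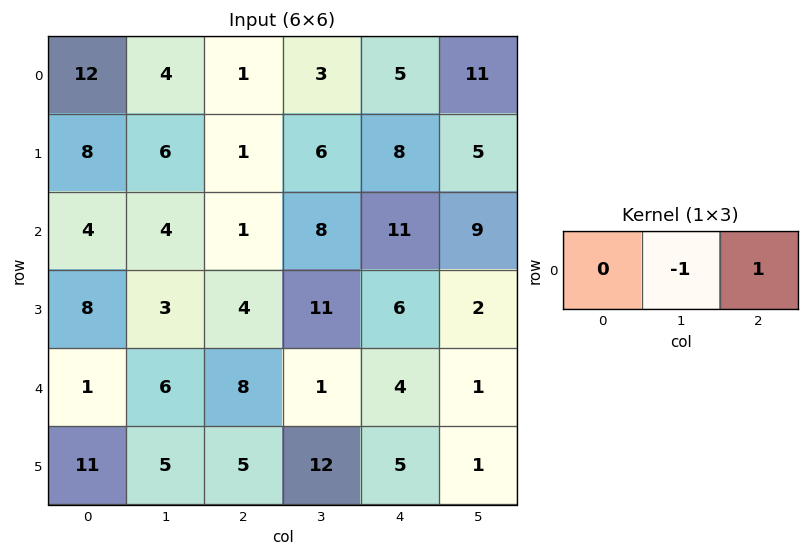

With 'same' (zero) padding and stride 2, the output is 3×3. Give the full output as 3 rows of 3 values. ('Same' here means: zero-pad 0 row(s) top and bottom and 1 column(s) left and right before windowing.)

-8 2 6
0 7 -2
5 -7 -3

Output[0,0]: The receptive field on the zero-padded input at this output position is [0 12 4]. Elementwise product with the kernel and sum: 12·-1 + 4·1.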